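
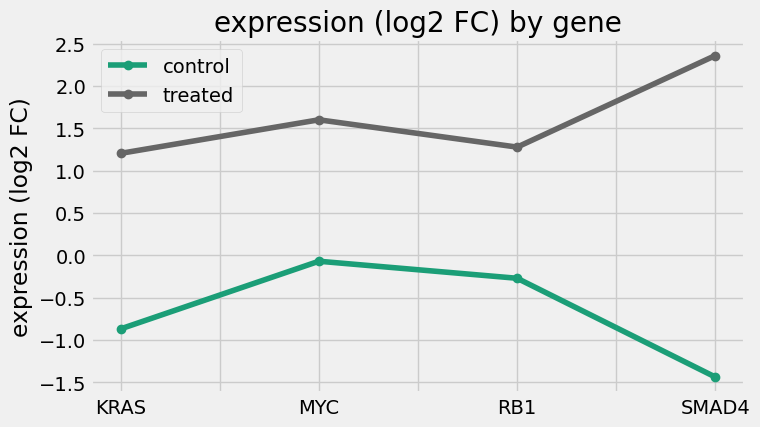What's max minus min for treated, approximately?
≈ 1.5

Max SMAD4 ≈ 2.5, min KRAS ≈ 1.0; range ≈ 1.5.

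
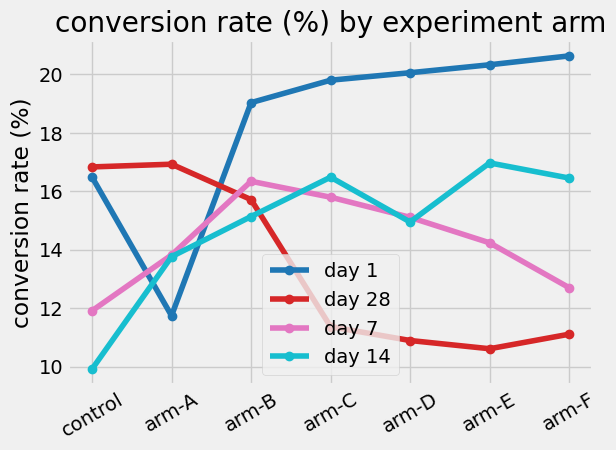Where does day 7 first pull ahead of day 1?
control: day 7 ≈ 12 vs day 1 ≈ 16 (not yet); arm-A: day 7 ≈ 14 vs day 1 ≈ 12 (first crossover).

arm-A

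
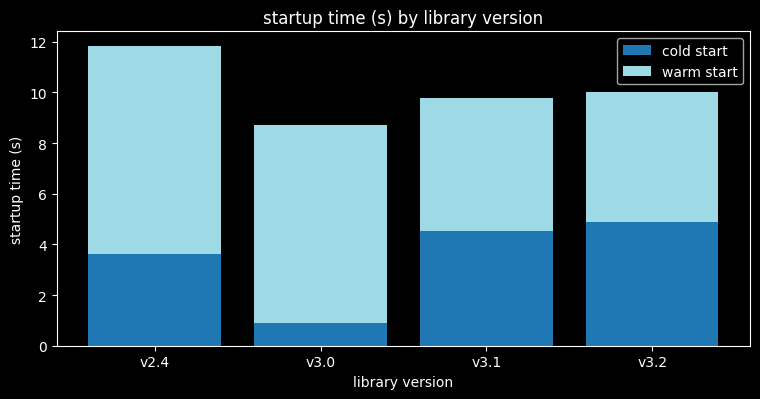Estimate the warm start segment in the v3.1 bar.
warm start top ≈ 10, bottom ≈ 5; segment ≈ 5.

≈ 5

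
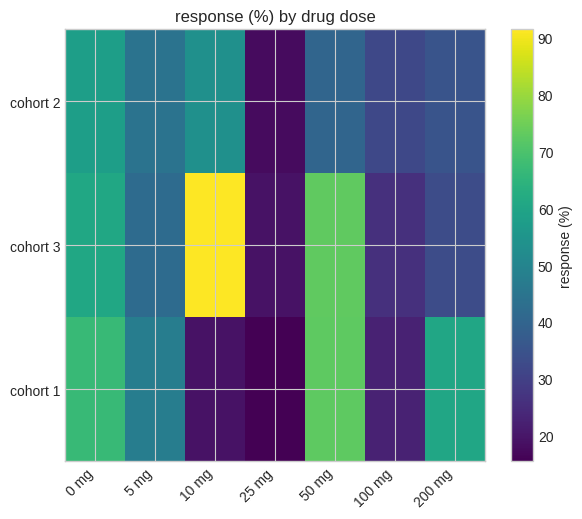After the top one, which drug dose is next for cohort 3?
50 mg

Top 3 for cohort 3: 10 mg ≈ 90, 50 mg ≈ 70, 0 mg ≈ 60.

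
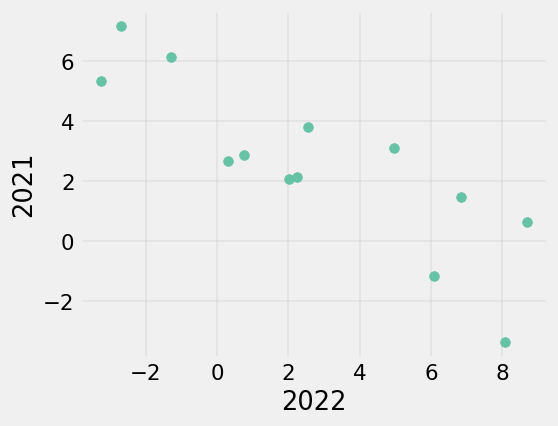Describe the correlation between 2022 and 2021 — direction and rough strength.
negative, strong

Points are negatively correlated; strong (|r| ≈ 0.8).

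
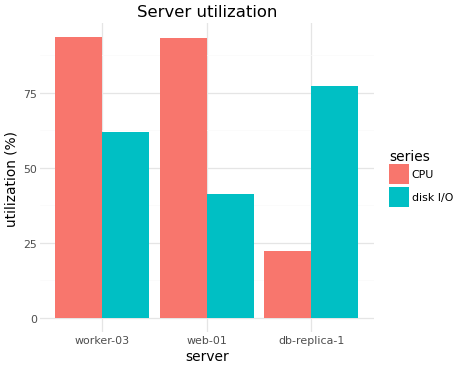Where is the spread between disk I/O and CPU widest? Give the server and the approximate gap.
db-replica-1, ≈ 60 %

db-replica-1: disk I/O ≈ 80, CPU ≈ 20 → gap ≈ 60. Next-largest (web-01) is only ≈ 50.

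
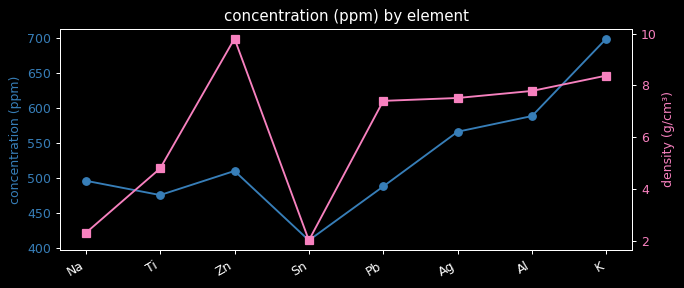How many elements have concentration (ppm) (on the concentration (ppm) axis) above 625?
1

Above 625: K.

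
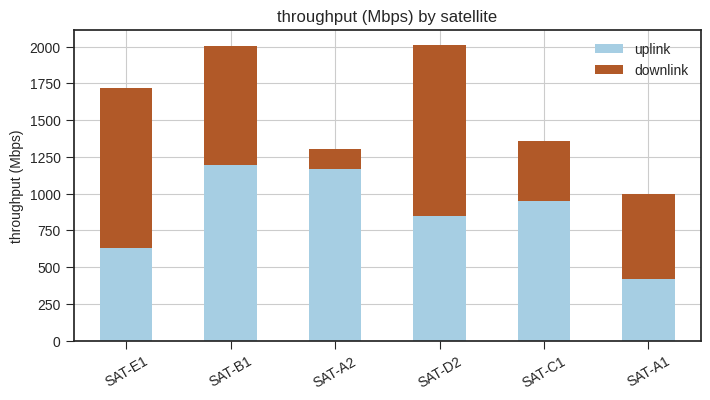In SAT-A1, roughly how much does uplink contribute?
uplink top ≈ 400, bottom ≈ 0; segment ≈ 400.

≈ 400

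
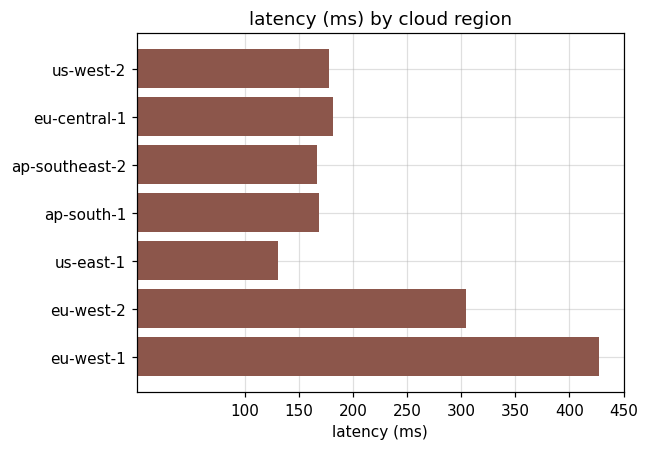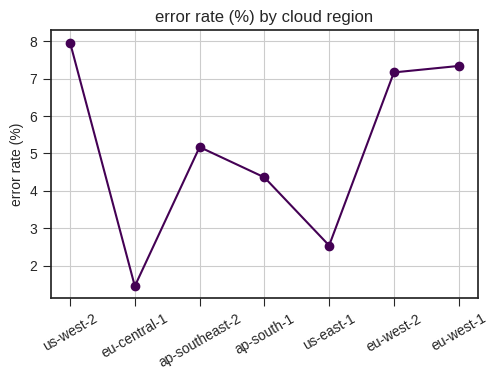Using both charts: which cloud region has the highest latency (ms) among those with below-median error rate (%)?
eu-central-1

Chart 2 median error rate (%) ≈ 5; below-median cloud regions: eu-central-1, ap-south-1, us-east-1. Among those, eu-central-1 has the highest latency (ms) (≈ 200).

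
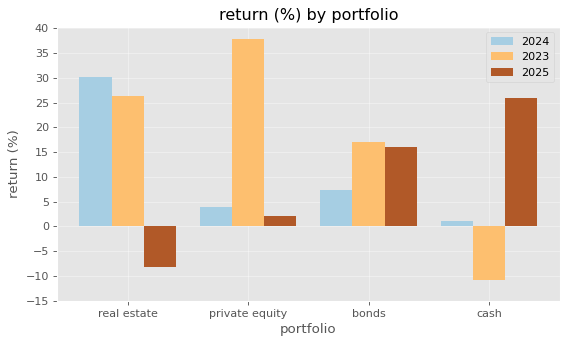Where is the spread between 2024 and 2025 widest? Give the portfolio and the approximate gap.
real estate, ≈ 40 %

real estate: 2024 ≈ 30, 2025 ≈ -10 → gap ≈ 40. Next-largest (cash) is only ≈ 25.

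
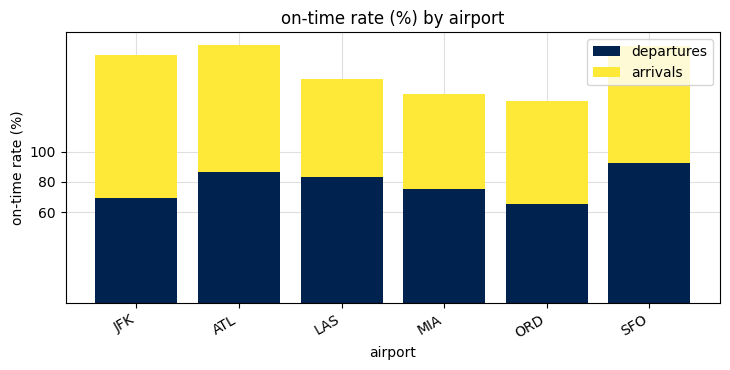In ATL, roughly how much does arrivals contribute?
arrivals top ≈ 180, bottom ≈ 80; segment ≈ 100.

≈ 100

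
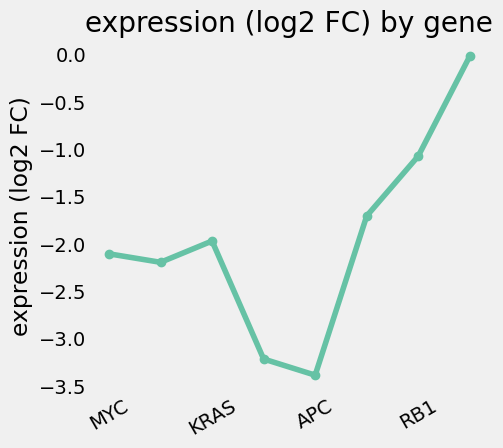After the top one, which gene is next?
RB1

Top 3: TP53 ≈ 0.0, RB1 ≈ -1.0, EGFR ≈ -1.5.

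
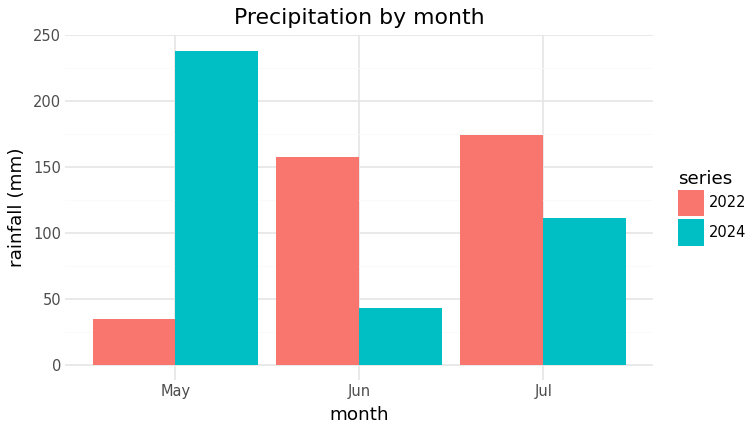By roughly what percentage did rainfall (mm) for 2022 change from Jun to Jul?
Jun ≈ 160, Jul ≈ 180; (180 − 160) / 160 ≈ +12.5%.

≈ +12.5%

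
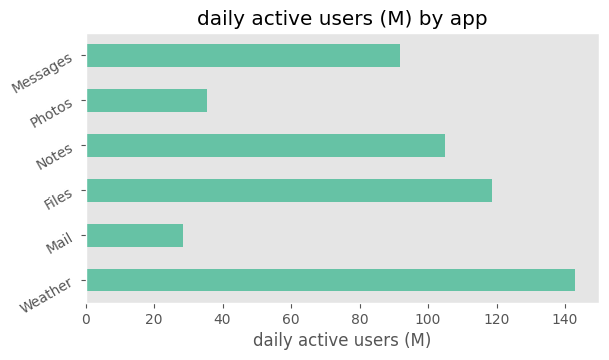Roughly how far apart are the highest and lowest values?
≈ 120

Max Weather ≈ 140, min Mail ≈ 20; range ≈ 120.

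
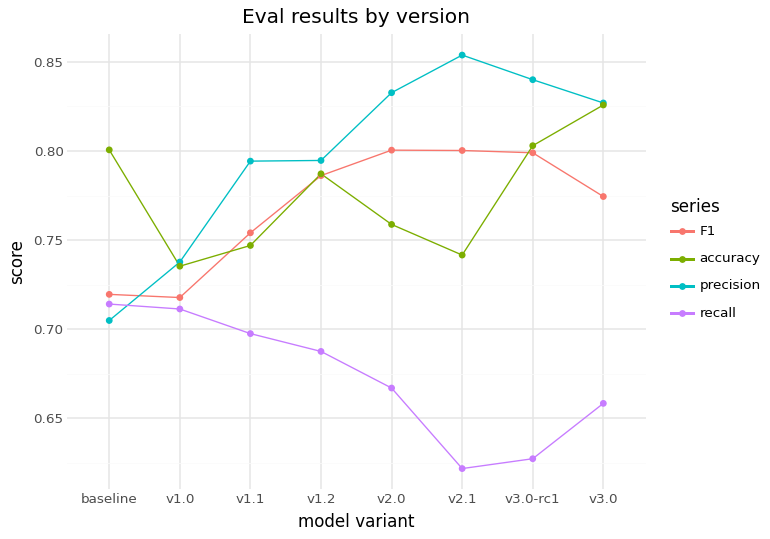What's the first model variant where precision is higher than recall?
v1.0

baseline: precision ≈ 0.70 vs recall ≈ 0.72 (not yet); v1.0: precision ≈ 0.74 vs recall ≈ 0.72 (first crossover).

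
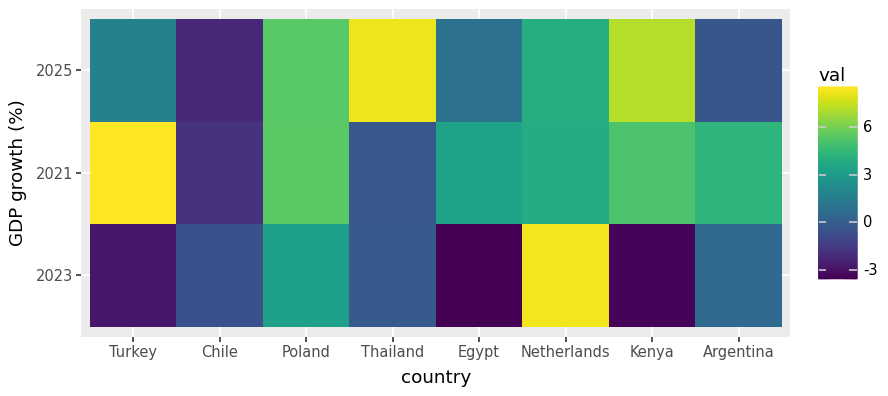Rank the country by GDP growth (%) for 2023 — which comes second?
Top 3 for 2023: Netherlands ≈ 8, Poland ≈ 4, Argentina ≈ 0.

Poland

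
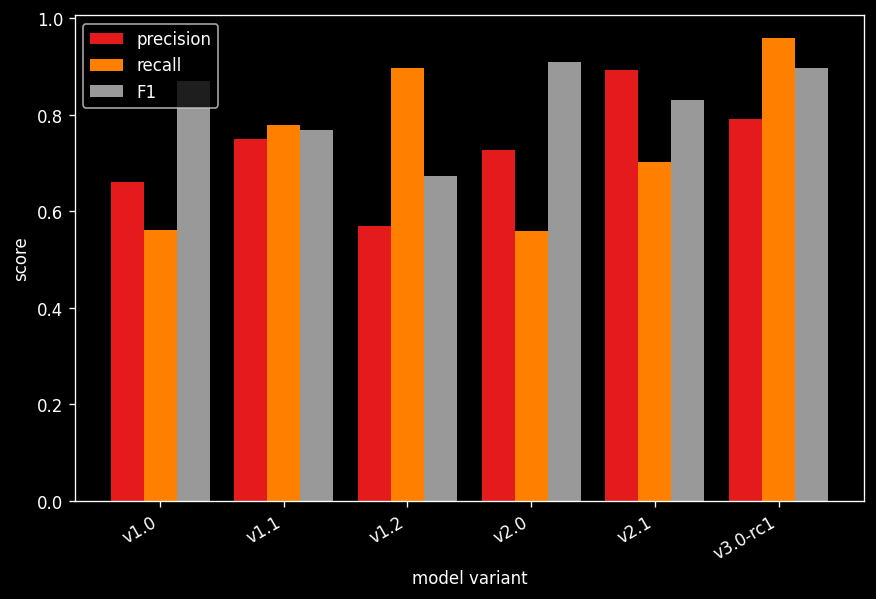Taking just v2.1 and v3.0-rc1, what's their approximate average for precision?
≈ 0.85

(0.9 + 0.8) / 2 ≈ 0.85.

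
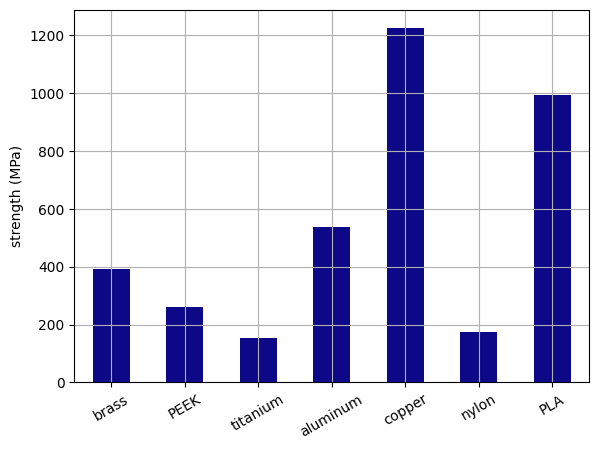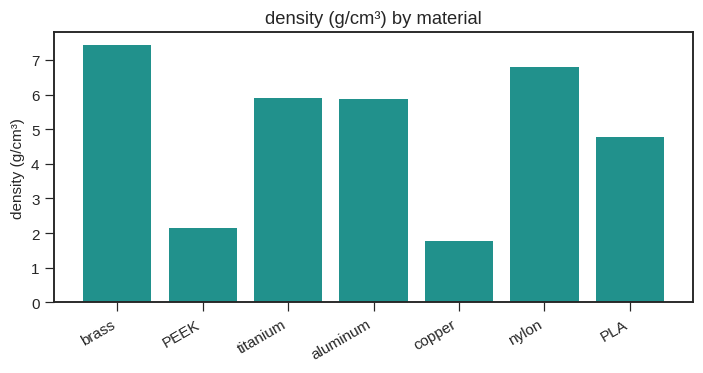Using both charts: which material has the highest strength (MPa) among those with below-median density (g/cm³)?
Chart 2 median density (g/cm³) ≈ 6; below-median materials: PEEK, copper, PLA. Among those, copper has the highest strength (MPa) (≈ 1200).

copper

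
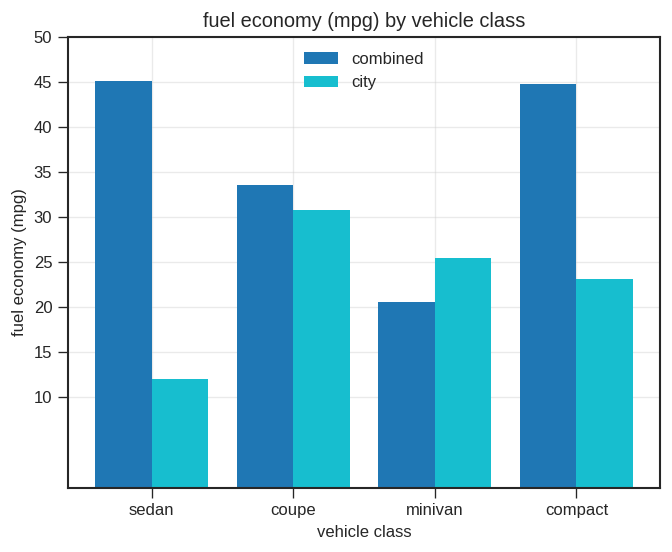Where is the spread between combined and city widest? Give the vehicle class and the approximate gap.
sedan: combined ≈ 45, city ≈ 10 → gap ≈ 35. Next-largest (compact) is only ≈ 20.

sedan, ≈ 35 mpg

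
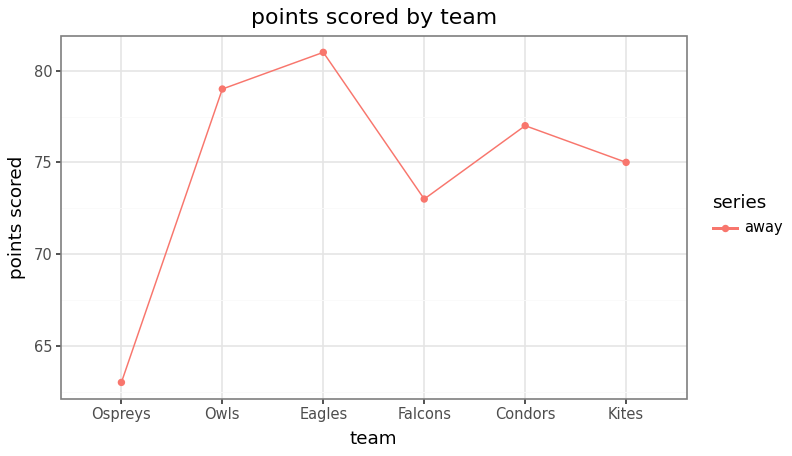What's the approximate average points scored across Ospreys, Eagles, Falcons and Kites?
(64 + 80 + 72 + 76) / 4 ≈ 73.

≈ 73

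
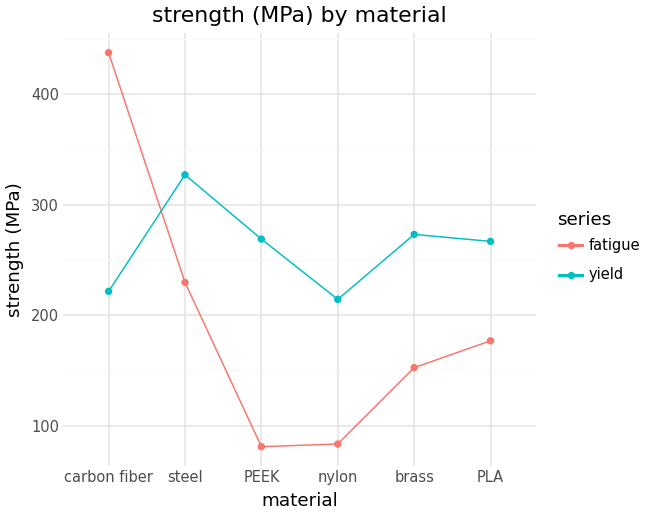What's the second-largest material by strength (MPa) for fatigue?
Top 3 for fatigue: carbon fiber ≈ 450, steel ≈ 250, PLA ≈ 200.

steel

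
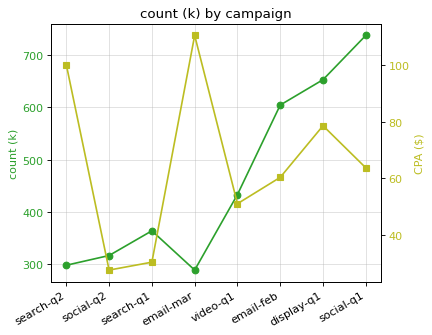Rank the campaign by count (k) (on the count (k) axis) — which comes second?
Top 3 (on the count (k) axis): social-q1 ≈ 750, display-q1 ≈ 650, email-feb ≈ 600.

display-q1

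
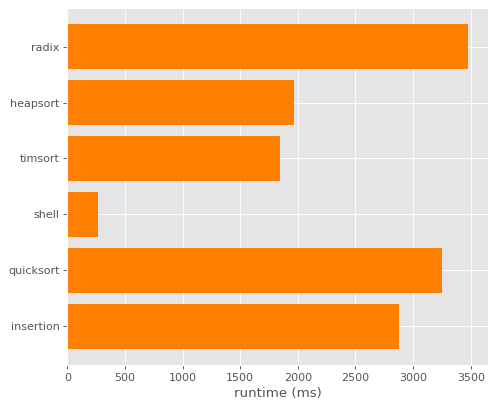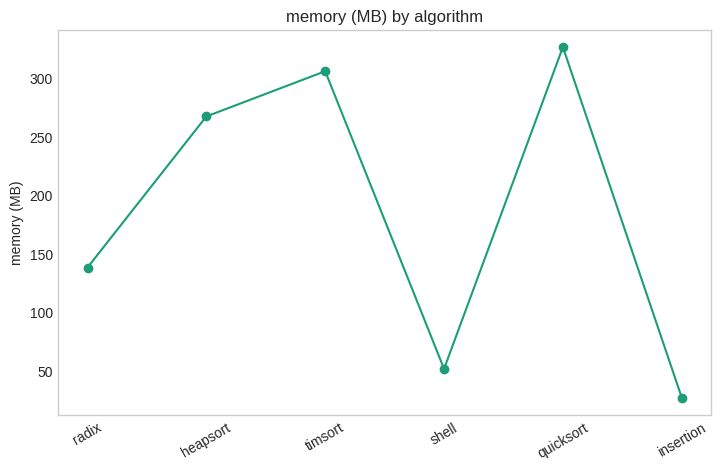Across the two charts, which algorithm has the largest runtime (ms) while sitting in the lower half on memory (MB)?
radix

Chart 2 median memory (MB) ≈ 200; below-median algorithms: radix, shell, insertion. Among those, radix has the highest runtime (ms) (≈ 3500).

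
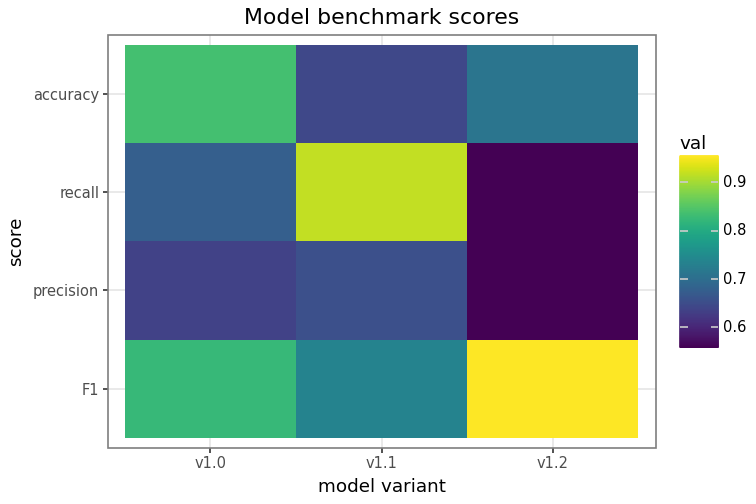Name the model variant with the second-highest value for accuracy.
Top 3 for accuracy: v1.0 ≈ 0.85, v1.2 ≈ 0.70, v1.1 ≈ 0.65.

v1.2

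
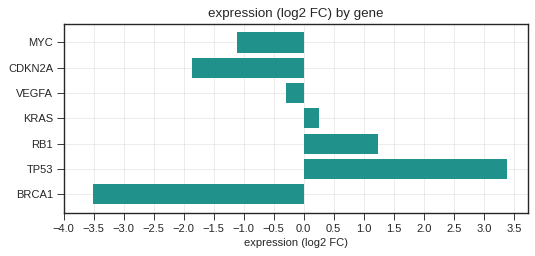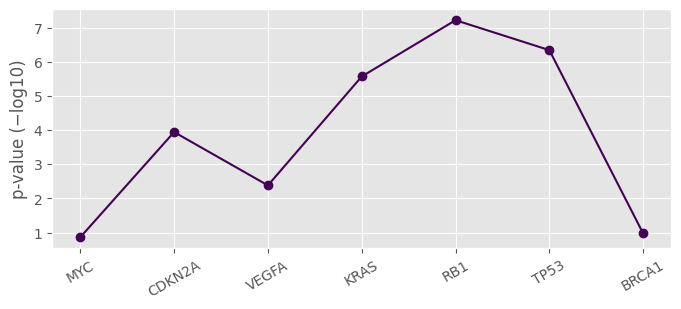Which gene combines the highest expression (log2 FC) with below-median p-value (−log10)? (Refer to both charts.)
VEGFA

Chart 2 median p-value (−log10) ≈ 4; below-median genes: MYC, VEGFA, BRCA1. Among those, VEGFA has the highest expression (log2 FC) (≈ -0.5).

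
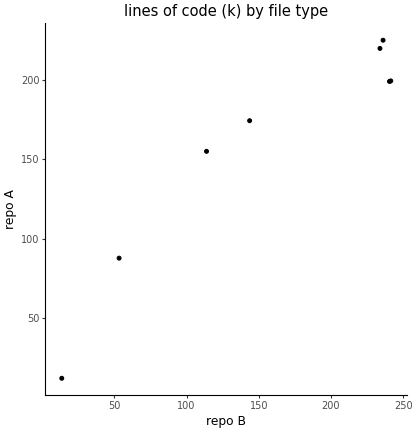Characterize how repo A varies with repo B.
Points are positively correlated; strong (|r| ≈ 0.9).

positive, strong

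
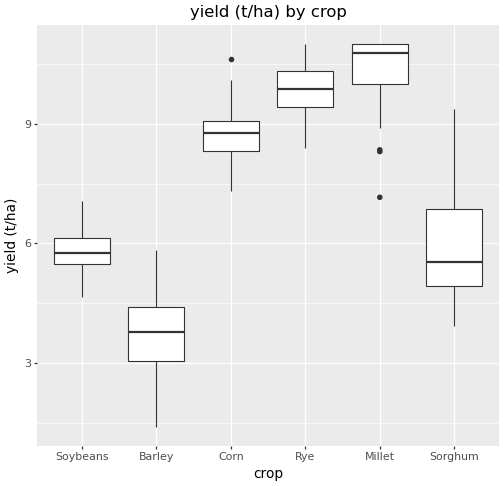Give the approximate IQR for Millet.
Q3 ≈ 11, Q1 ≈ 10; IQR ≈ 1.

≈ 1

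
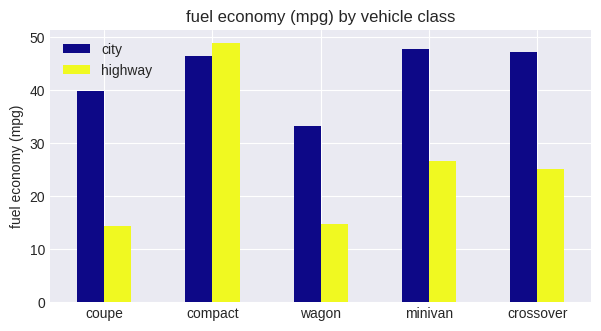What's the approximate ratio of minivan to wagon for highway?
≈ 1.67×

minivan ≈ 25, wagon ≈ 15; 25/15 ≈ 1.67.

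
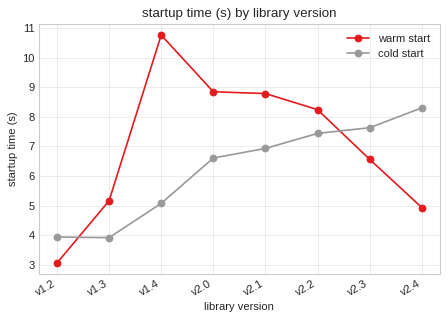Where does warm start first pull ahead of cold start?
v1.3

v1.2: warm start ≈ 3 vs cold start ≈ 4 (not yet); v1.3: warm start ≈ 5 vs cold start ≈ 4 (first crossover).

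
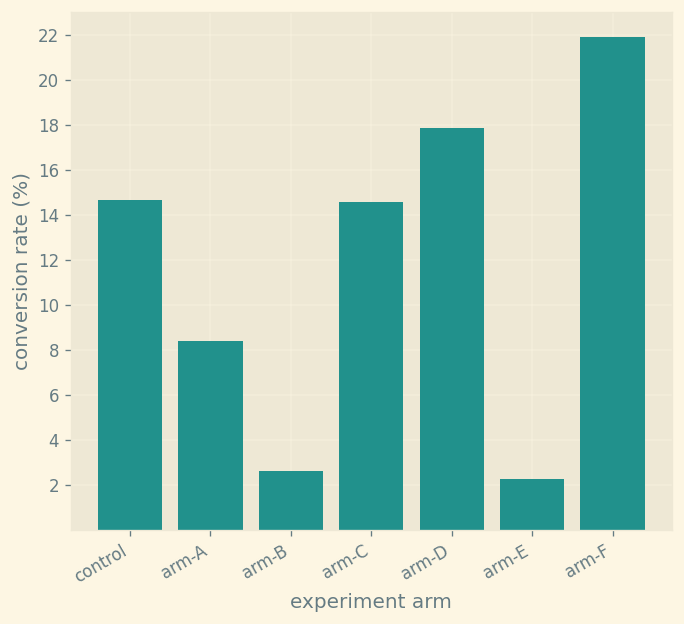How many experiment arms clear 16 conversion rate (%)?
Above 16: arm-D, arm-F.

2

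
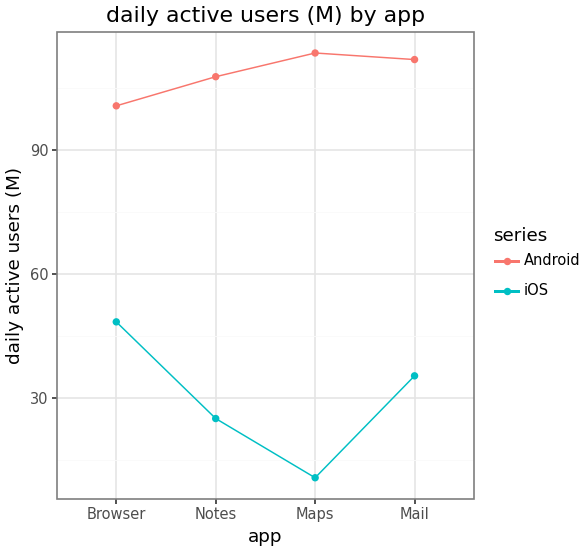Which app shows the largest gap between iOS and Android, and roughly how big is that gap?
Maps, ≈ 100 M

Maps: iOS ≈ 10, Android ≈ 110 → gap ≈ 100. Next-largest (Notes) is only ≈ 90.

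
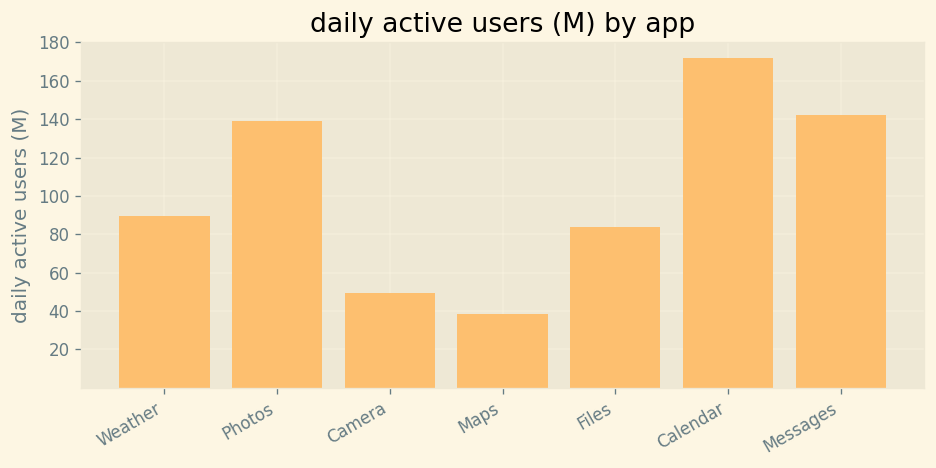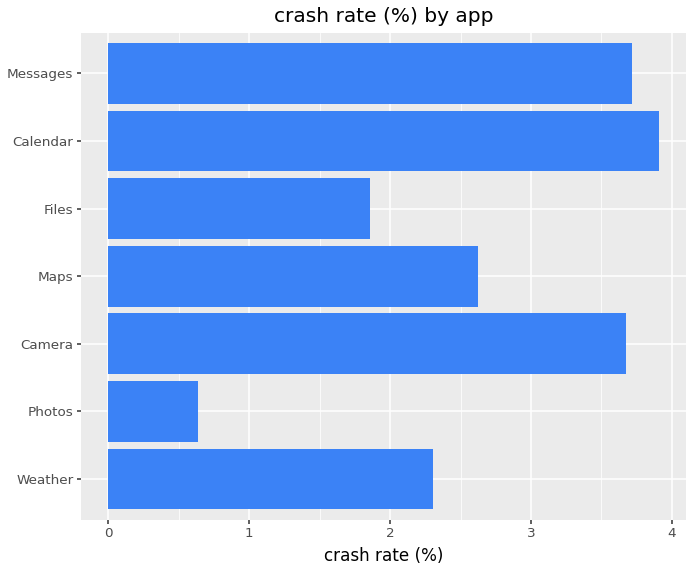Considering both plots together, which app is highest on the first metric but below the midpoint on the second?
Photos

Chart 2 median crash rate (%) ≈ 2.5; below-median apps: Weather, Photos, Files. Among those, Photos has the highest daily active users (M) (≈ 140).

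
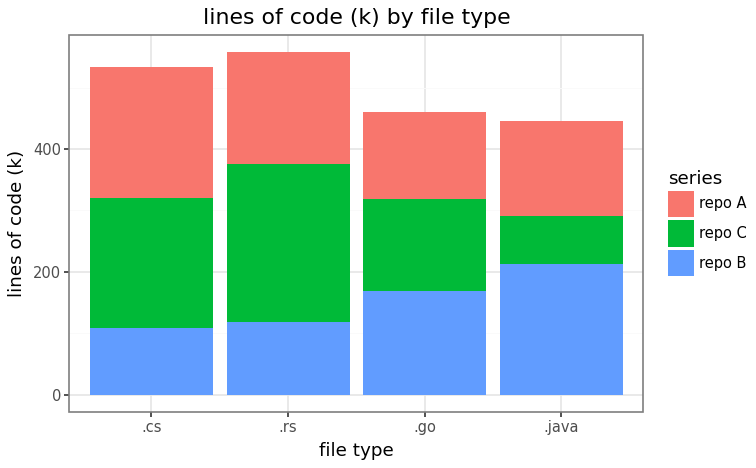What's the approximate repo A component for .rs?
repo A top ≈ 550, bottom ≈ 400; segment ≈ 150.

≈ 150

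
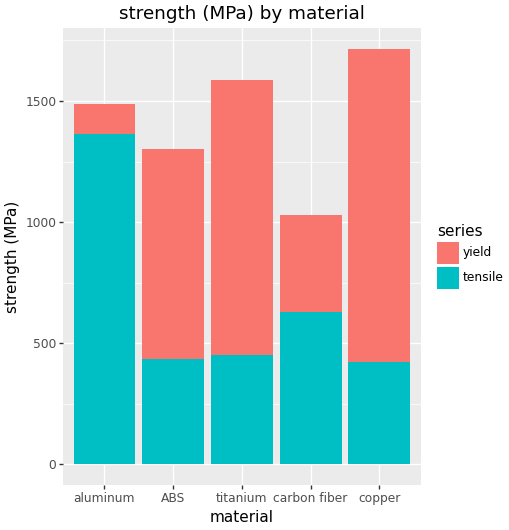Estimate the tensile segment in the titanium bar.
≈ 400

tensile top ≈ 400, bottom ≈ 0; segment ≈ 400.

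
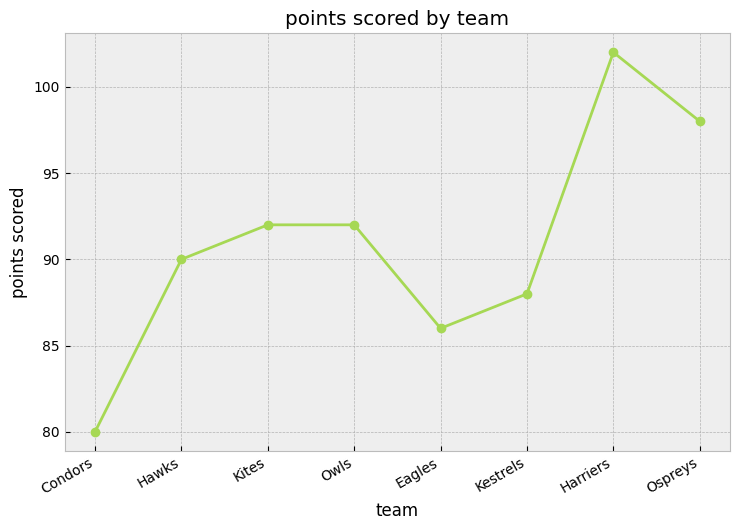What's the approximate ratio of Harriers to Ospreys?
≈ 1.04×

Harriers ≈ 102, Ospreys ≈ 98; 102/98 ≈ 1.04.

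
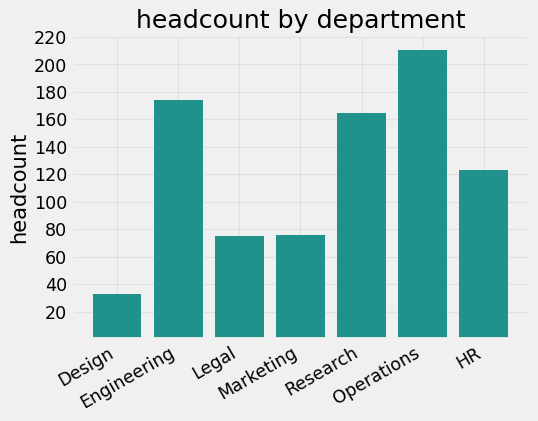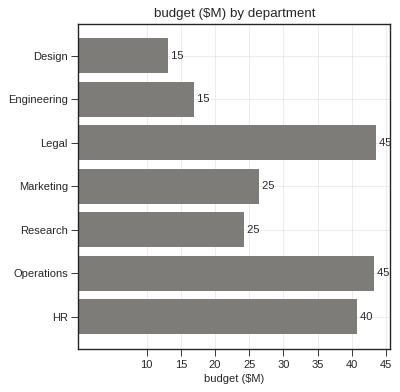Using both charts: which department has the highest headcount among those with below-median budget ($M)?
Engineering

Chart 2 median budget ($M) ≈ 25; below-median departments: Design, Engineering, Research. Among those, Engineering has the highest headcount (≈ 180).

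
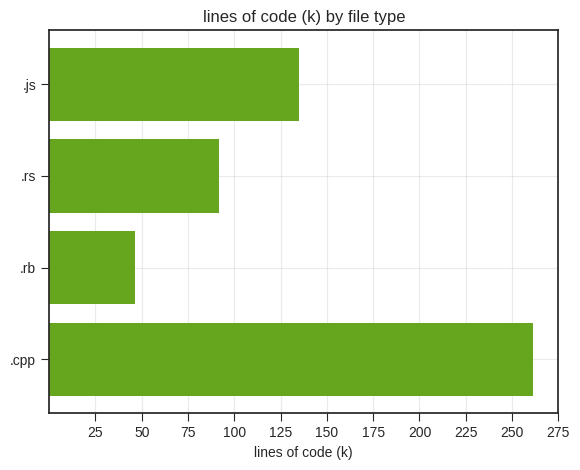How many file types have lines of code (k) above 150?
Above 150: .cpp.

1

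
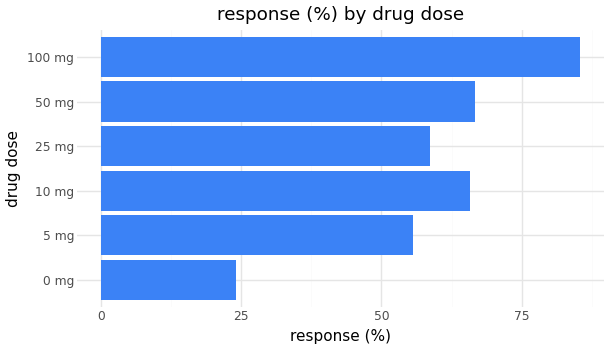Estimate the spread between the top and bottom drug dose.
≈ 70

Max 100 mg ≈ 90, min 0 mg ≈ 20; range ≈ 70.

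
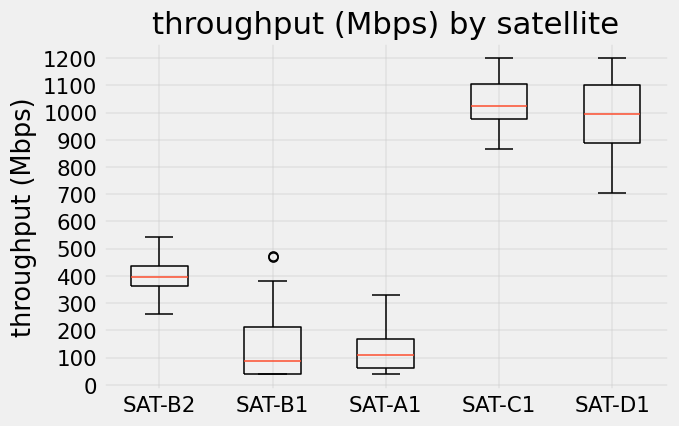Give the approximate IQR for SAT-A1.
≈ 100

Q3 ≈ 200, Q1 ≈ 100; IQR ≈ 100.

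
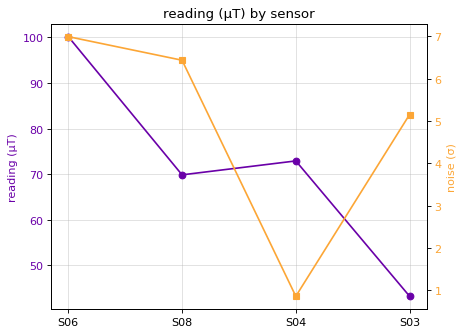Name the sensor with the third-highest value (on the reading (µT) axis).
S08

Top 4 (on the reading (µT) axis): S06 ≈ 100, S04 ≈ 75, S08 ≈ 70, S03 ≈ 45.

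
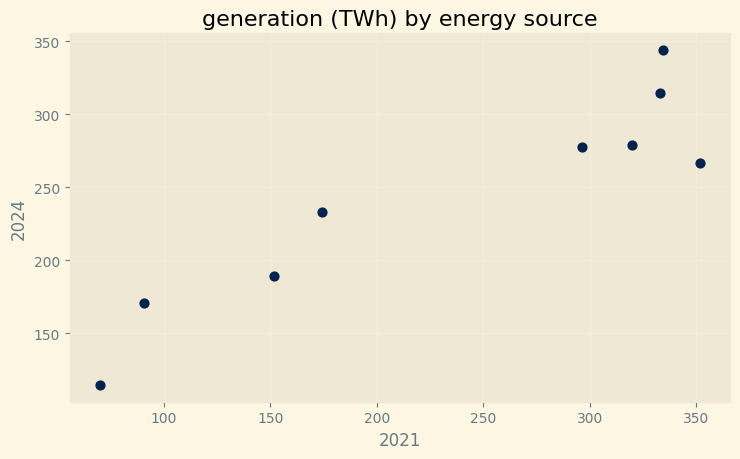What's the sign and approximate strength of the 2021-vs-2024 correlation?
positive, strong

Points are positively correlated; strong (|r| ≈ 0.9).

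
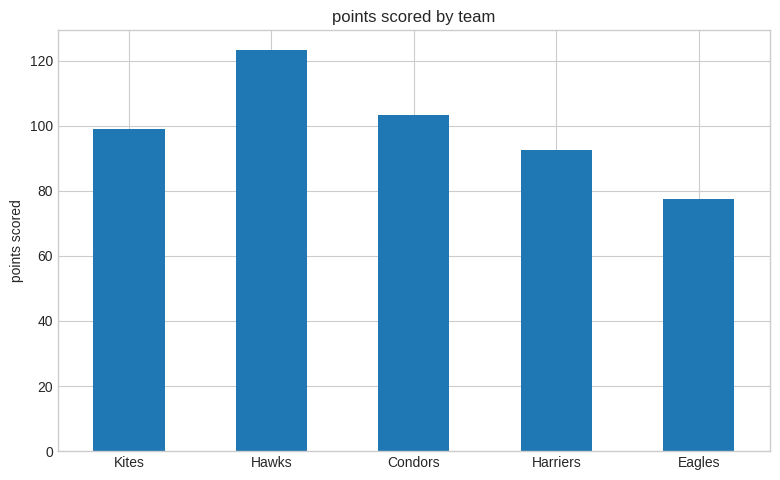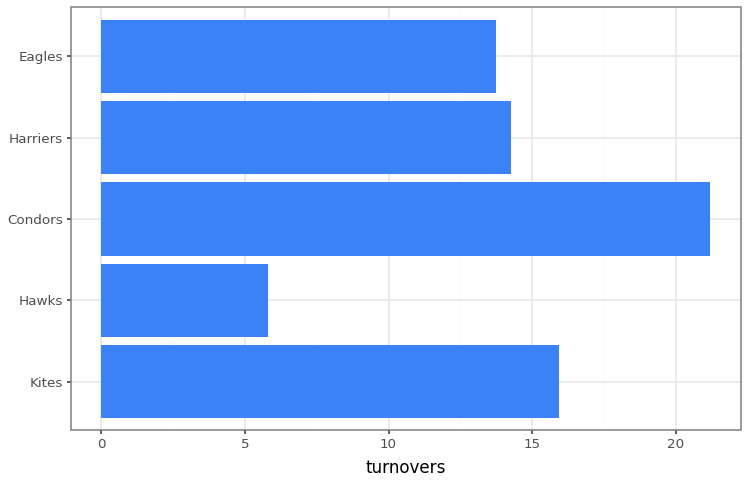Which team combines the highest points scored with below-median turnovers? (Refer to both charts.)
Hawks

Chart 2 median turnovers ≈ 14; below-median teams: Hawks, Eagles. Among those, Hawks has the highest points scored (≈ 120).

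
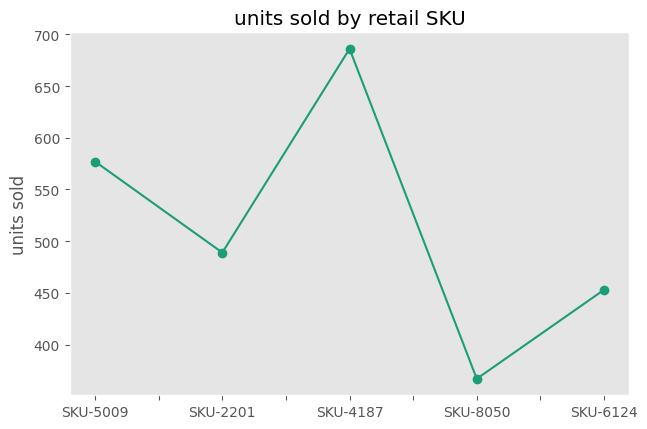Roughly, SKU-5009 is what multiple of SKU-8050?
SKU-5009 ≈ 600, SKU-8050 ≈ 350; 600/350 ≈ 1.71.

≈ 1.71×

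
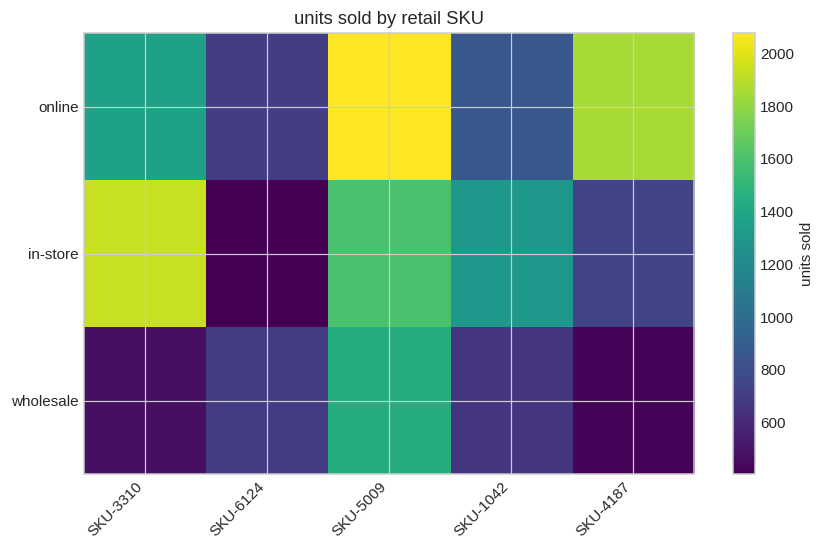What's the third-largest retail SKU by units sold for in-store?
Top 4 for in-store: SKU-3310 ≈ 2000, SKU-5009 ≈ 1600, SKU-1042 ≈ 1200, SKU-4187 ≈ 800.

SKU-1042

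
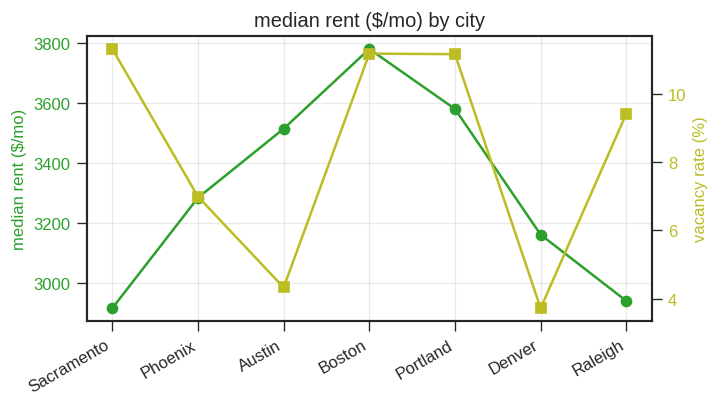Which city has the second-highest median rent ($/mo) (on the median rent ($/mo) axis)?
Portland

Top 3 (on the median rent ($/mo) axis): Boston ≈ 3800, Portland ≈ 3600, Austin ≈ 3500.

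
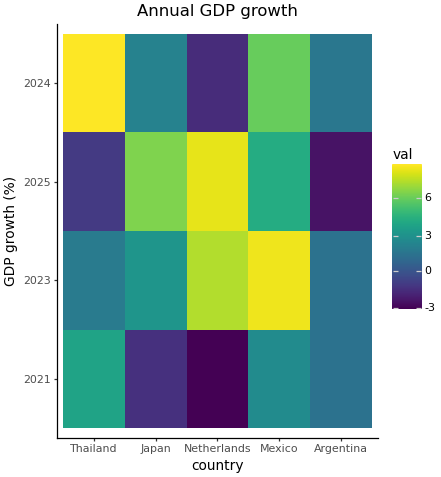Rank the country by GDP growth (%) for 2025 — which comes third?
Mexico

Top 4 for 2025: Netherlands ≈ 8, Japan ≈ 7, Mexico ≈ 4, Thailand ≈ -1.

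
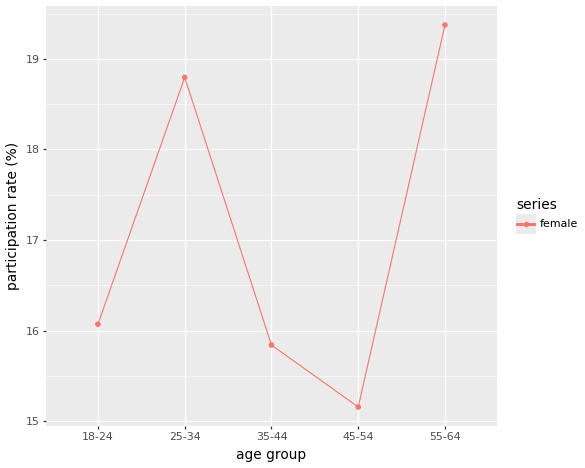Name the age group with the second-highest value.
Top 3: 55-64 ≈ 19.5, 25-34 ≈ 19.0, 18-24 ≈ 16.0.

25-34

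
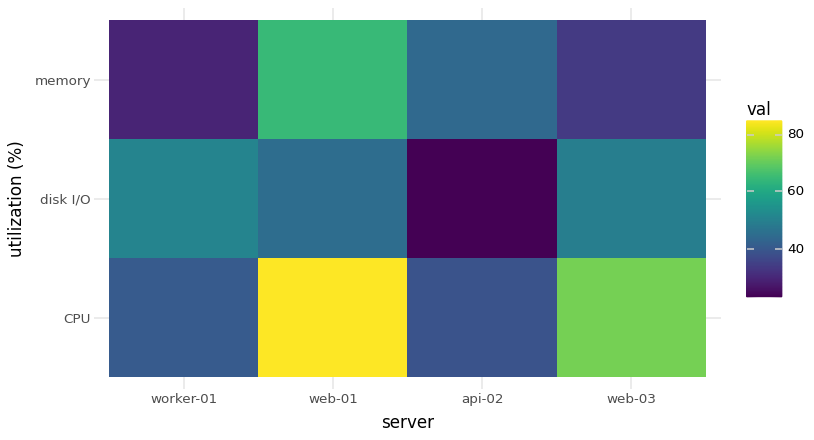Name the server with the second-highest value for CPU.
web-03

Top 3 for CPU: web-01 ≈ 80, web-03 ≈ 70, worker-01 ≈ 40.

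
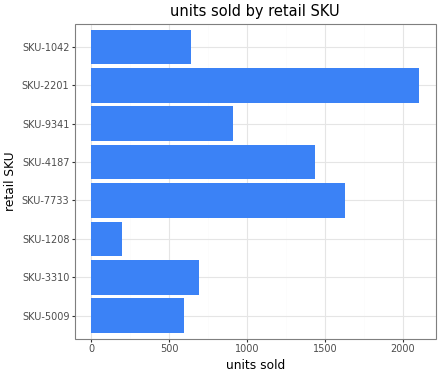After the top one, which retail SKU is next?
SKU-7733

Top 3: SKU-2201 ≈ 2200, SKU-7733 ≈ 1600, SKU-4187 ≈ 1400.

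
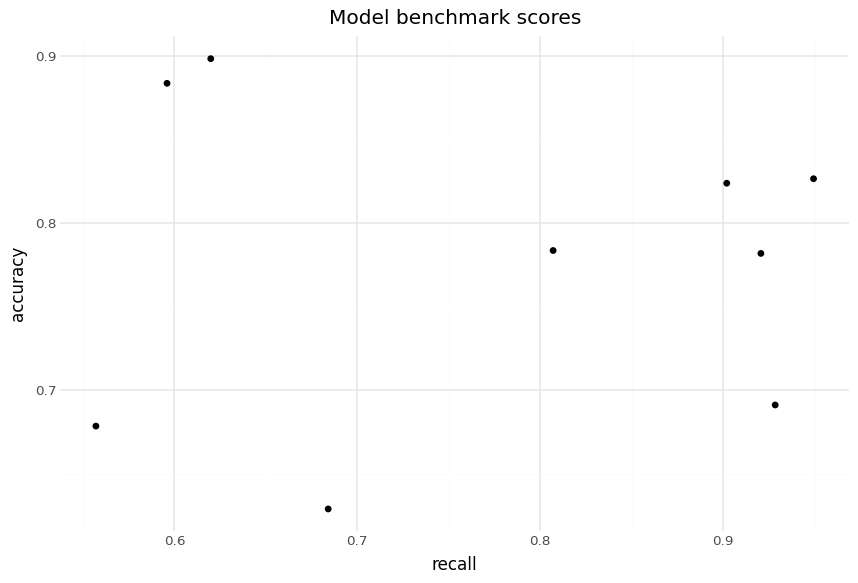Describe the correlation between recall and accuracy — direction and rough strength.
no clear correlation

Points are roughly uncorrelated; weak (|r| ≈ 0.0).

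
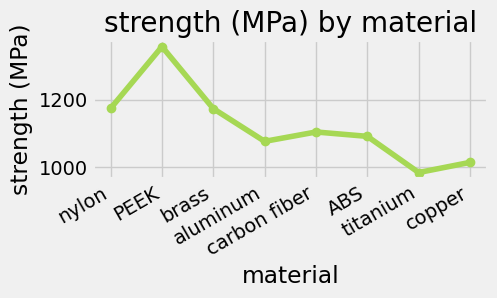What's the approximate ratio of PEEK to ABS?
≈ 1.23×

PEEK ≈ 1350, ABS ≈ 1100; 1350/1100 ≈ 1.23.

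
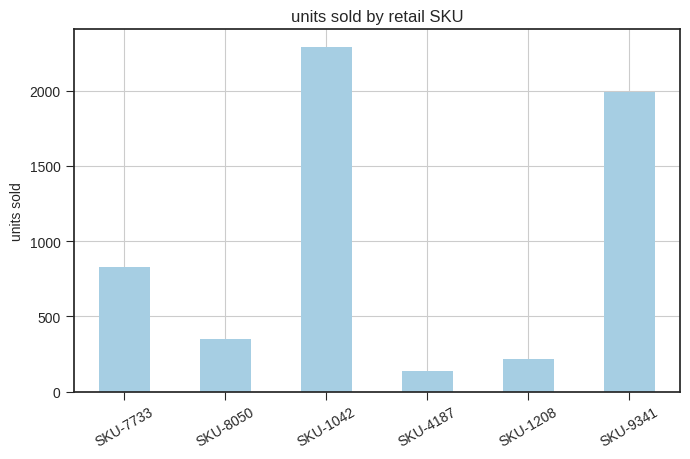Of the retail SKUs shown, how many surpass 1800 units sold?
2

Above 1800: SKU-1042, SKU-9341.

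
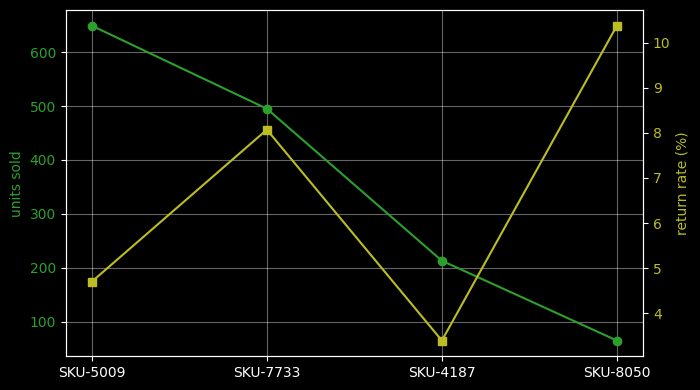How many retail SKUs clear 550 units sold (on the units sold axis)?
1

Above 550: SKU-5009.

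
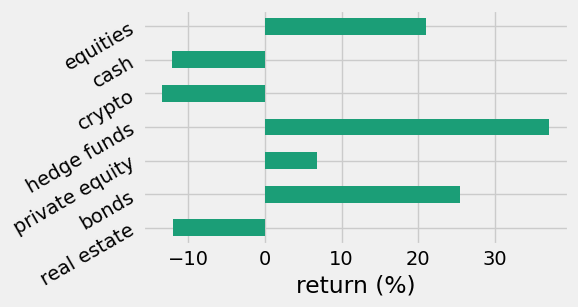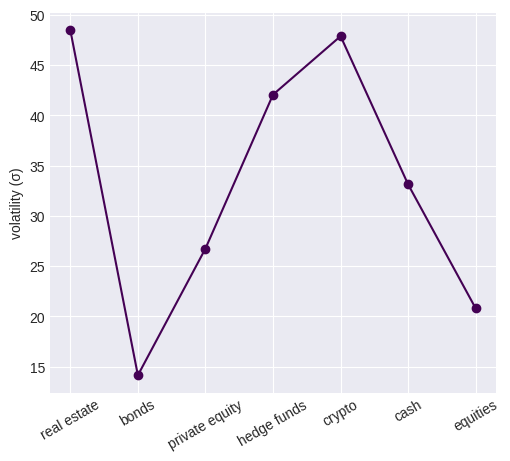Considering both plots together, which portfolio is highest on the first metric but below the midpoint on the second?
bonds

Chart 2 median volatility (σ) ≈ 35; below-median portfolios: bonds, private equity, equities. Among those, bonds has the highest return (%) (≈ 25).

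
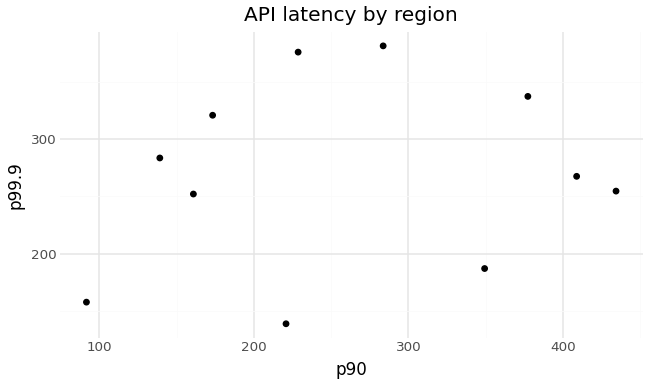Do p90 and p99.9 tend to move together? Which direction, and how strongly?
Points are roughly uncorrelated; weak (|r| ≈ 0.2).

no clear correlation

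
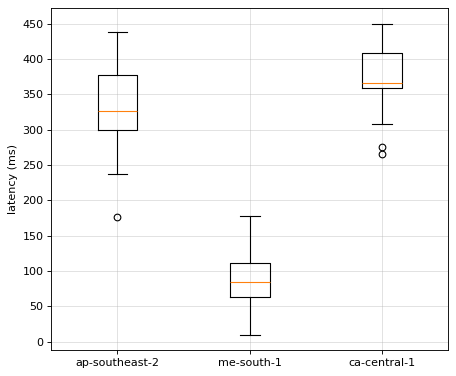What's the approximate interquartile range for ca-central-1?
Q3 ≈ 400, Q1 ≈ 350; IQR ≈ 50.

≈ 50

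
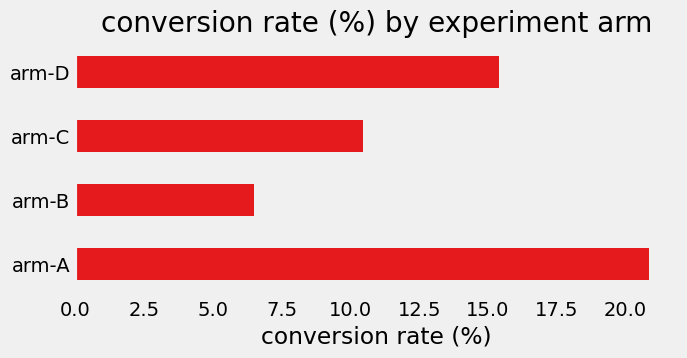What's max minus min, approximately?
Max arm-A ≈ 20, min arm-B ≈ 6; range ≈ 14.

≈ 14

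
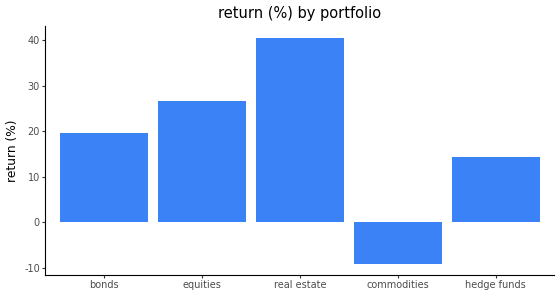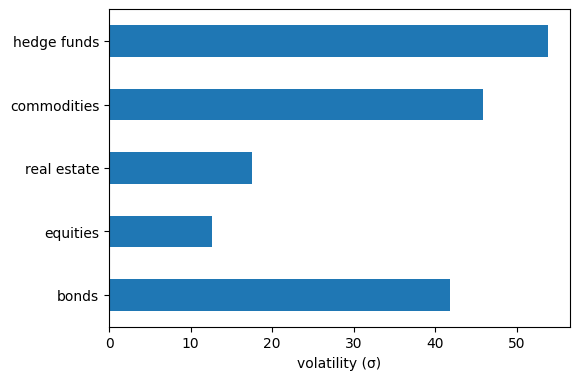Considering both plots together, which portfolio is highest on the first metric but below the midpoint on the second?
Chart 2 median volatility (σ) ≈ 40; below-median portfolios: equities, real estate. Among those, real estate has the highest return (%) (≈ 40).

real estate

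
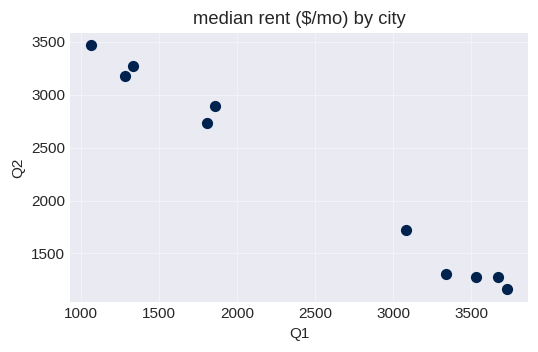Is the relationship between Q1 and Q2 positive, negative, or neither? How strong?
Points are negatively correlated; strong (|r| ≈ 1.0).

negative, strong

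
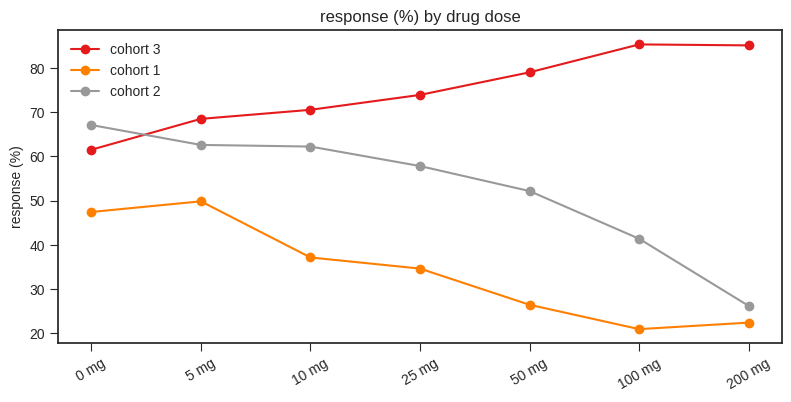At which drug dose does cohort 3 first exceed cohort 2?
5 mg

0 mg: cohort 3 ≈ 60 vs cohort 2 ≈ 70 (not yet); 5 mg: cohort 3 ≈ 70 vs cohort 2 ≈ 60 (first crossover).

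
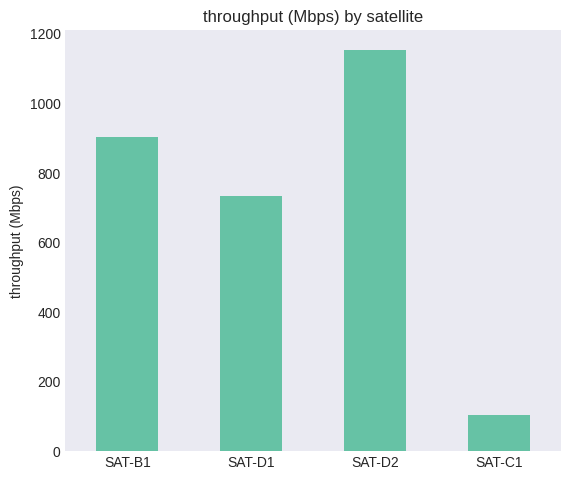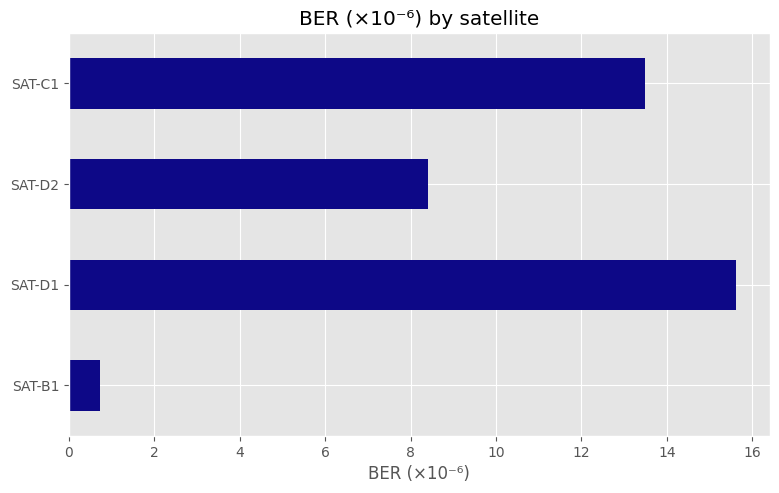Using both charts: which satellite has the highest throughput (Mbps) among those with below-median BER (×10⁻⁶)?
SAT-D2

Chart 2 median BER (×10⁻⁶) ≈ 10; below-median satellites: SAT-B1, SAT-D2. Among those, SAT-D2 has the highest throughput (Mbps) (≈ 1200).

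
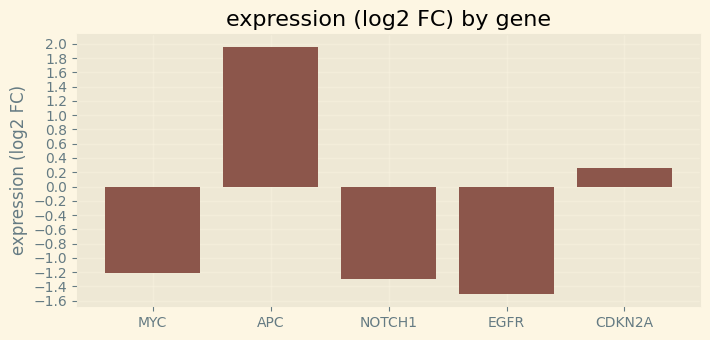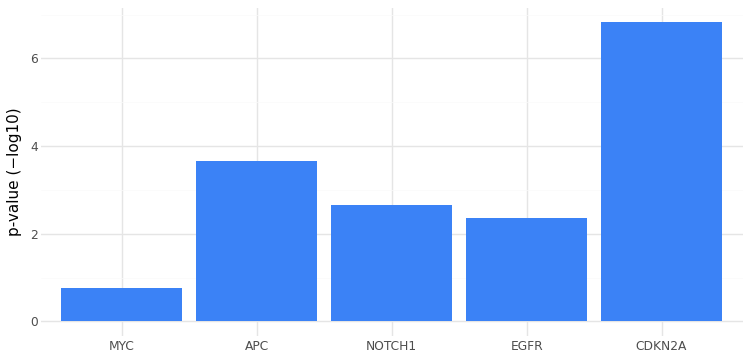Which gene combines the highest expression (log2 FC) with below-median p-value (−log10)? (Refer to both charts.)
MYC

Chart 2 median p-value (−log10) ≈ 3; below-median genes: MYC, EGFR. Among those, MYC has the highest expression (log2 FC) (≈ -1.2).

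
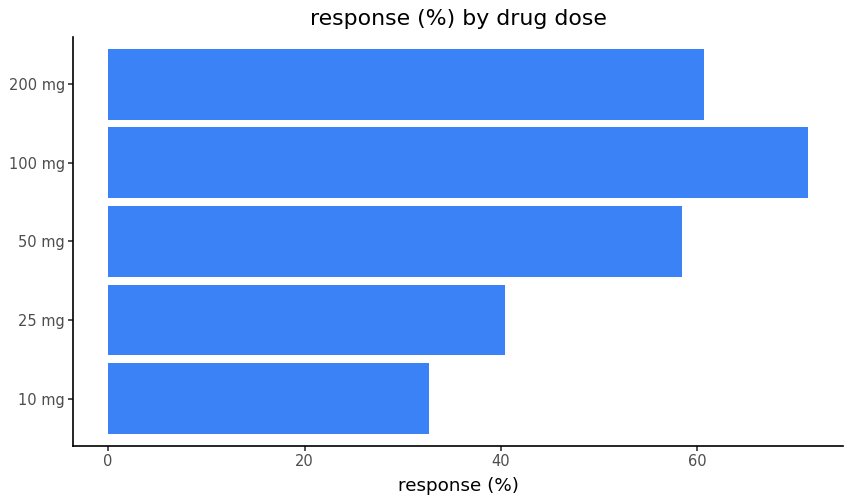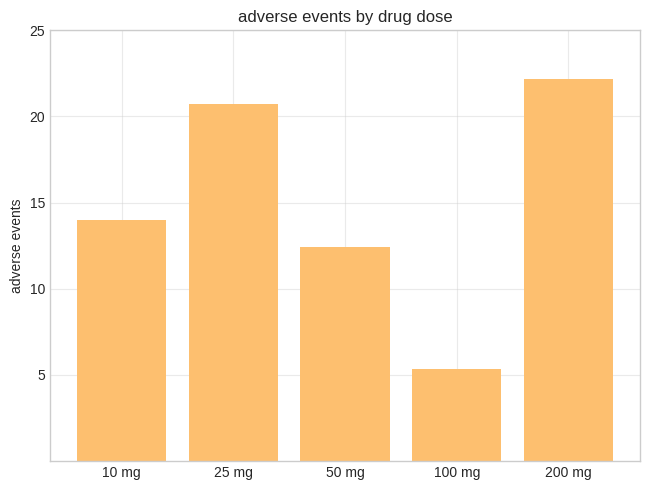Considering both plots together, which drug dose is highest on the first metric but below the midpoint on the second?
Chart 2 median adverse events ≈ 15; below-median drug doses: 50 mg, 100 mg. Among those, 100 mg has the highest response (%) (≈ 70).

100 mg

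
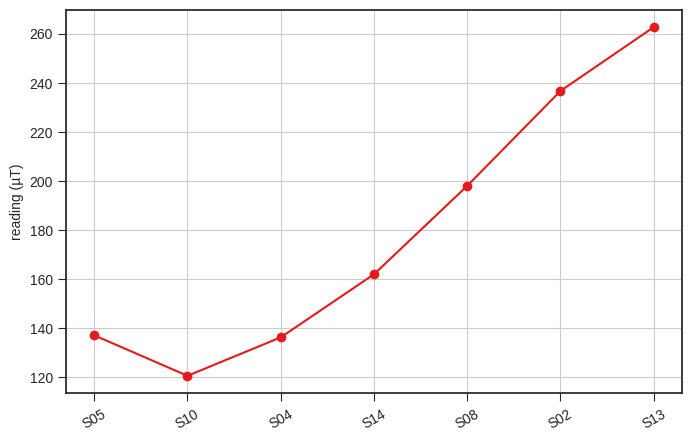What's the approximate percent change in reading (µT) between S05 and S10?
≈ -14.3%

S05 ≈ 140, S10 ≈ 120; (120 − 140) / 140 ≈ -14.3%.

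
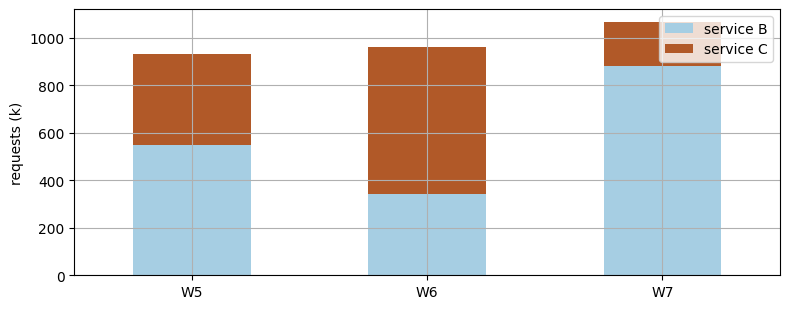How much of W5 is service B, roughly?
service B top ≈ 500, bottom ≈ 0; segment ≈ 500.

≈ 500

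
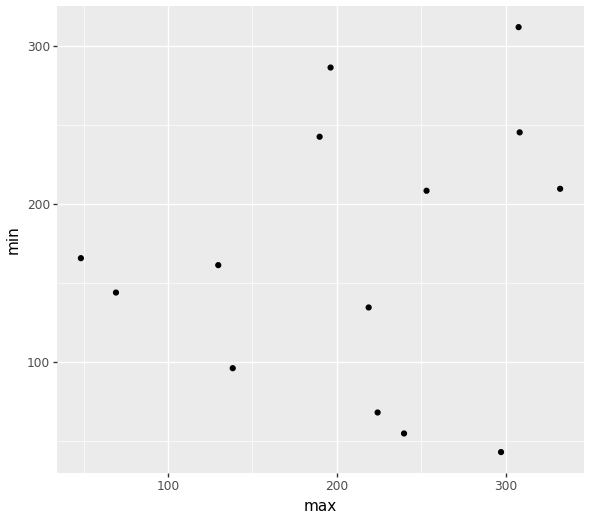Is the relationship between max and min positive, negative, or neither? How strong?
Points are roughly uncorrelated; weak (|r| ≈ 0.2).

no clear correlation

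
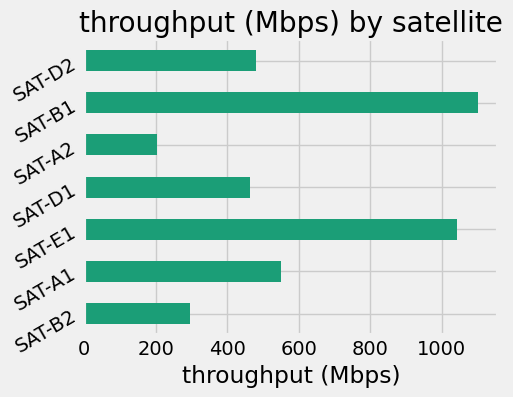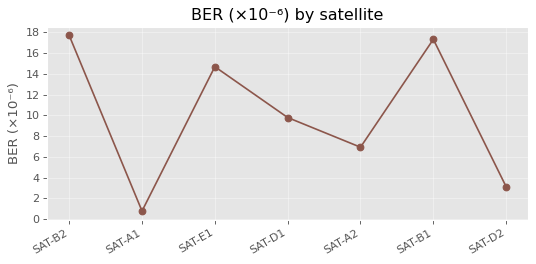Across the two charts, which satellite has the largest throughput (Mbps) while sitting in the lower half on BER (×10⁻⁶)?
Chart 2 median BER (×10⁻⁶) ≈ 10; below-median satellites: SAT-A1, SAT-A2, SAT-D2. Among those, SAT-A1 has the highest throughput (Mbps) (≈ 600).

SAT-A1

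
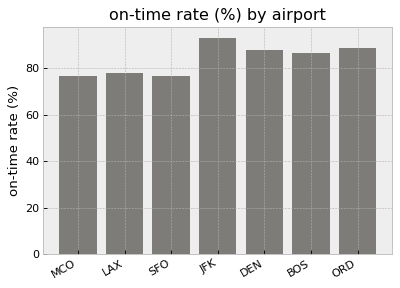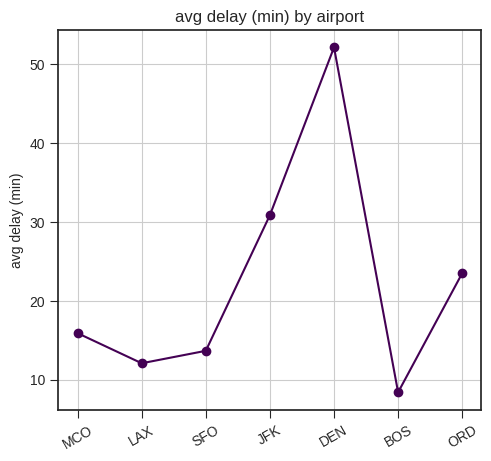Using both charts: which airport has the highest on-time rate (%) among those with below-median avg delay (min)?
BOS

Chart 2 median avg delay (min) ≈ 15; below-median airports: LAX, SFO, BOS. Among those, BOS has the highest on-time rate (%) (≈ 90).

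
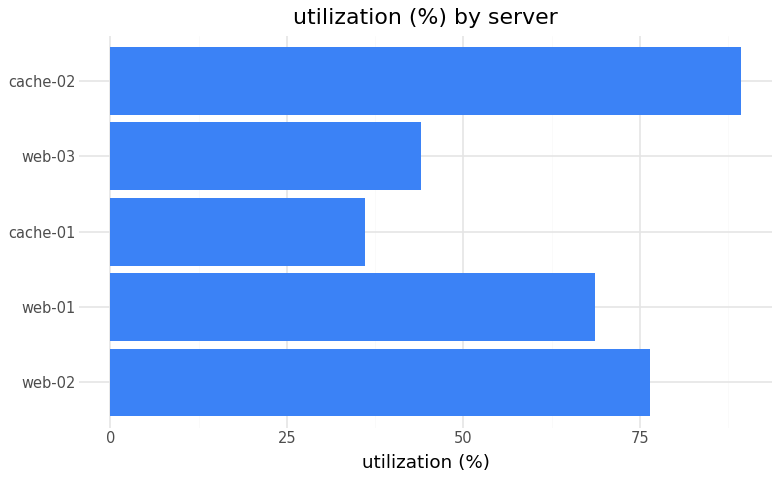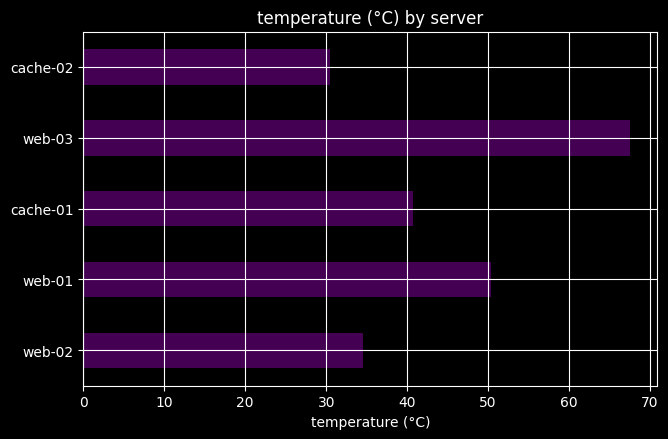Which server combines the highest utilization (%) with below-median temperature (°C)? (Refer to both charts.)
cache-02

Chart 2 median temperature (°C) ≈ 40; below-median servers: web-02, cache-02. Among those, cache-02 has the highest utilization (%) (≈ 90).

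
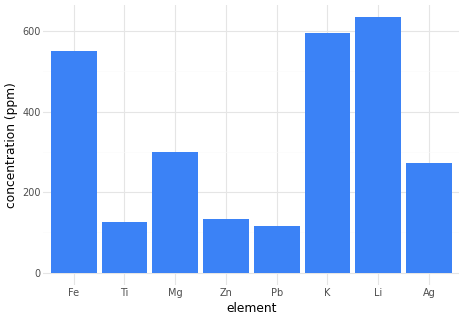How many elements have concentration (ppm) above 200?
Above 200: Fe, Mg, K, Li, Ag.

5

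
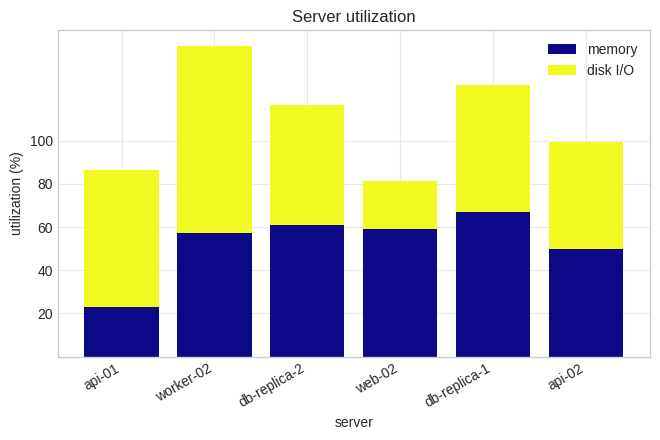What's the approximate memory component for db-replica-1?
≈ 60

memory top ≈ 60, bottom ≈ 0; segment ≈ 60.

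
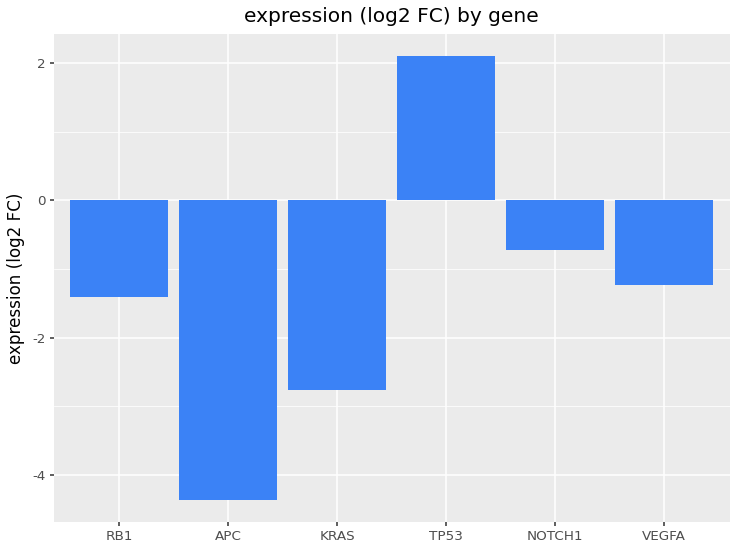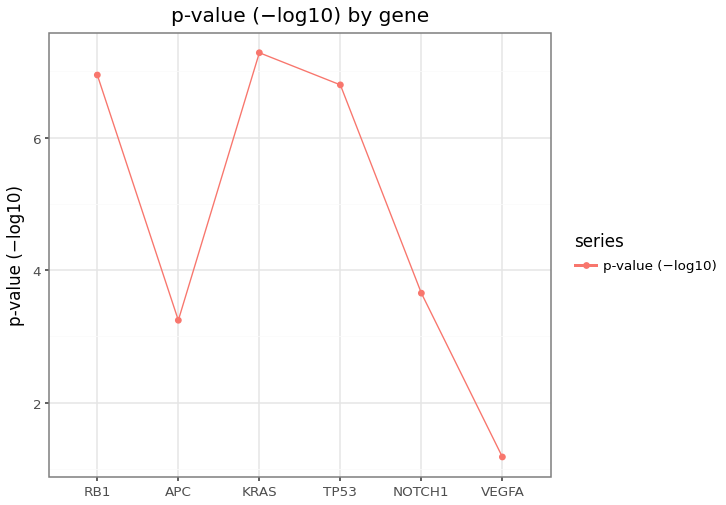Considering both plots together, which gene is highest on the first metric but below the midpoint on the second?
Chart 2 median p-value (−log10) ≈ 5; below-median genes: APC, NOTCH1, VEGFA. Among those, NOTCH1 has the highest expression (log2 FC) (≈ -0.8).

NOTCH1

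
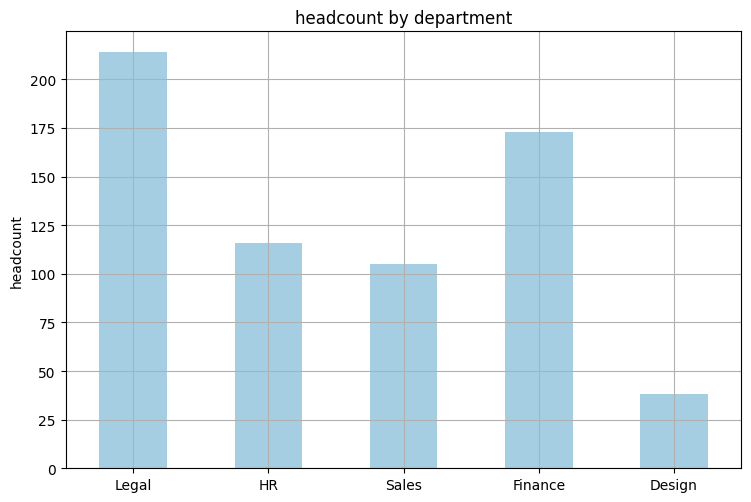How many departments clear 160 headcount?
2

Above 160: Legal, Finance.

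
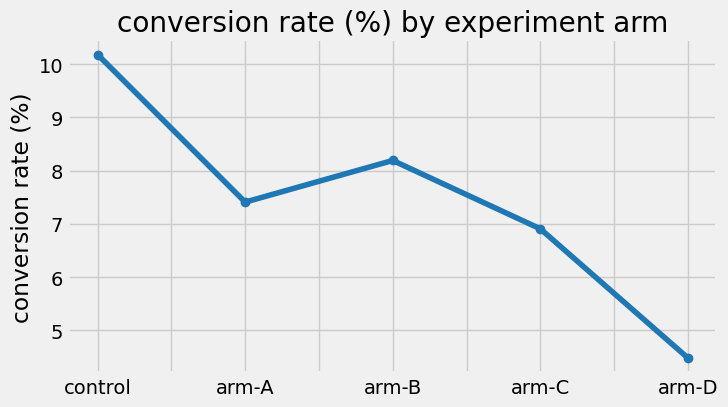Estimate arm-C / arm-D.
arm-C ≈ 7.0, arm-D ≈ 4.5; 7.0/4.5 ≈ 1.56.

≈ 1.56×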